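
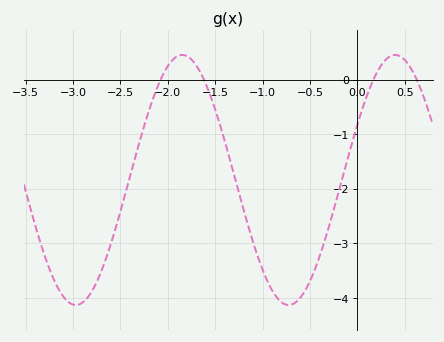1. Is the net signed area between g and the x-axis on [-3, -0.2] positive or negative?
negative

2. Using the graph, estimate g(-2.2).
-0.6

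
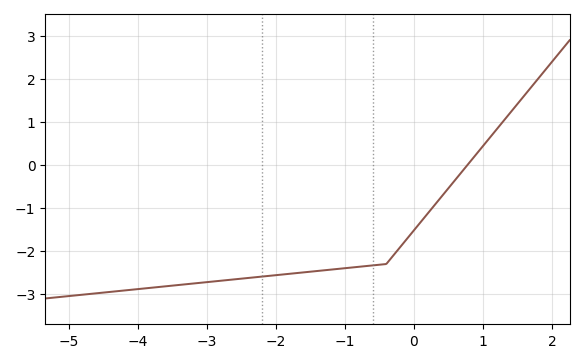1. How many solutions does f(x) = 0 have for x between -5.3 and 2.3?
1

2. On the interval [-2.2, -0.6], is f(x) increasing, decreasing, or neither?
increasing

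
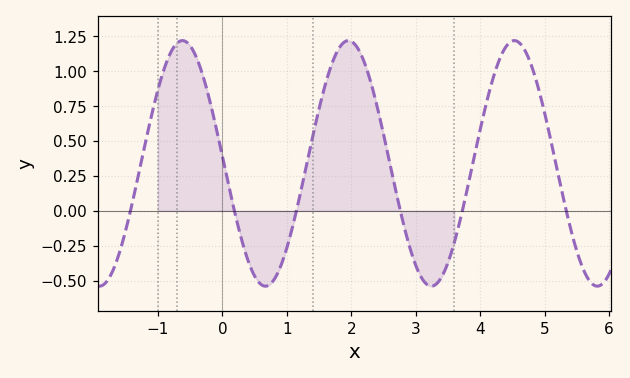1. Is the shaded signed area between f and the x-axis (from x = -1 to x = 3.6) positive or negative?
positive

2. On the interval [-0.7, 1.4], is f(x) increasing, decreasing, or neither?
neither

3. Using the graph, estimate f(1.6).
0.9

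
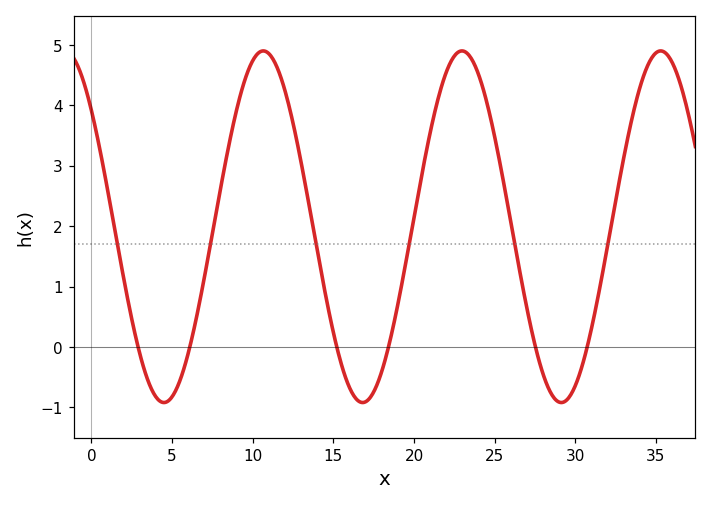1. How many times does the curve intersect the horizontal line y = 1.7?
6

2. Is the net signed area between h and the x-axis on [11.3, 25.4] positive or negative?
positive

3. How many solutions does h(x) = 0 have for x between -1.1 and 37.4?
6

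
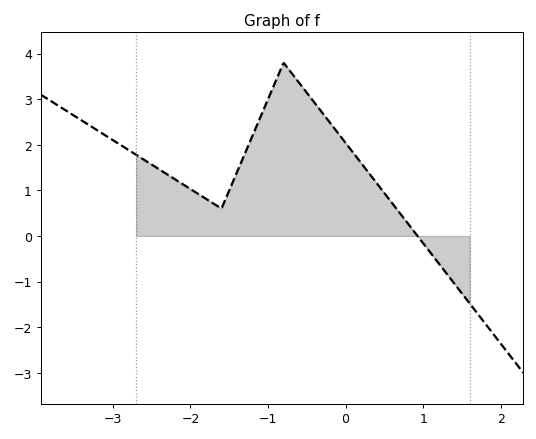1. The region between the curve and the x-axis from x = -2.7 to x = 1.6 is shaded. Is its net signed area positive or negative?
positive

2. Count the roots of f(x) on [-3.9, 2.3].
1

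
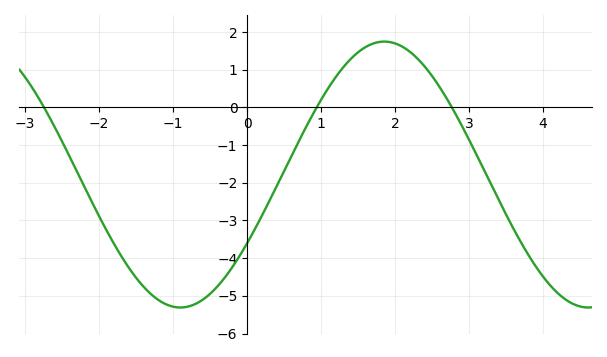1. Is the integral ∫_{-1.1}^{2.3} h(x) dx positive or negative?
negative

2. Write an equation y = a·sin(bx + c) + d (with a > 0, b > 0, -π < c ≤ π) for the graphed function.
y = 3.53sin(1.14x - 0.542) - 1.78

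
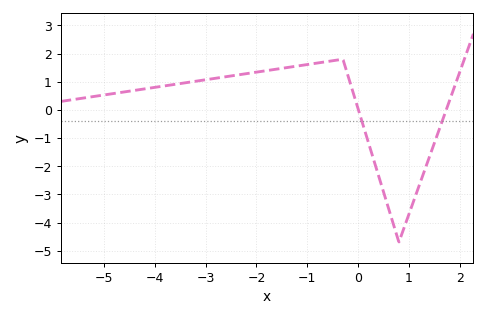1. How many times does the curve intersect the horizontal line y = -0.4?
2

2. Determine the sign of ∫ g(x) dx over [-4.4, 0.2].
positive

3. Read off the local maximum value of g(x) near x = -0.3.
1.8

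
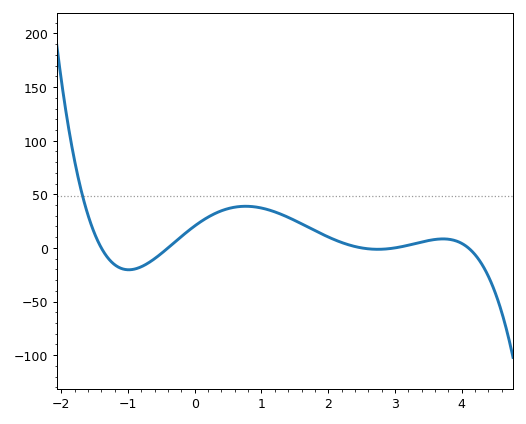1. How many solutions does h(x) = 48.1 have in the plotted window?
1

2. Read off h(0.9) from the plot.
40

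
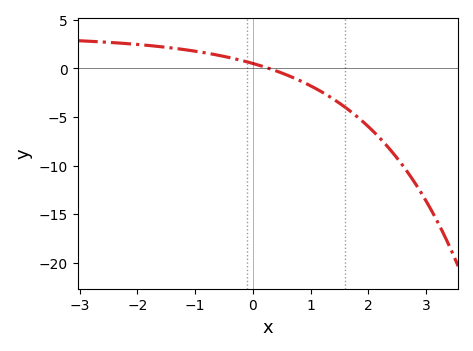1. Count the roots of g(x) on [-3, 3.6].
1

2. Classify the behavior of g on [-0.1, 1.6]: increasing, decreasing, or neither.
decreasing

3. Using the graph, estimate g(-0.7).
1.5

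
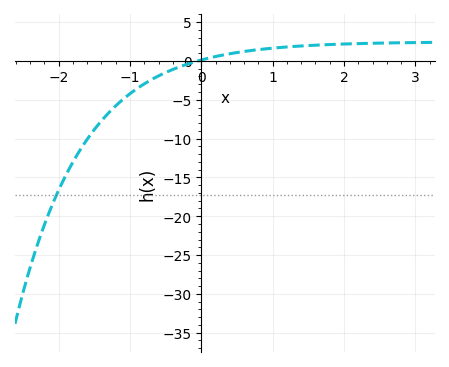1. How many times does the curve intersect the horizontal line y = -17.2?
1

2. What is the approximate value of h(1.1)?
1.5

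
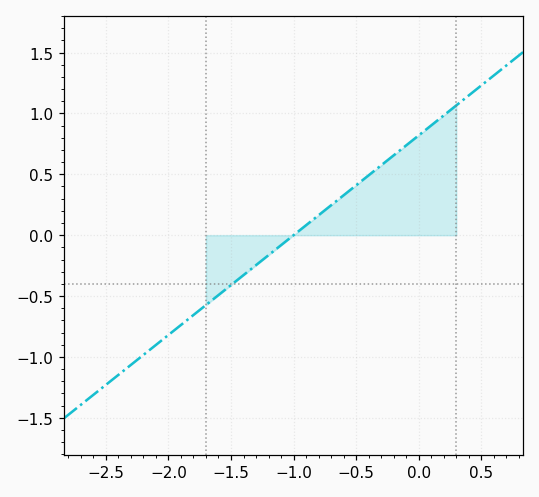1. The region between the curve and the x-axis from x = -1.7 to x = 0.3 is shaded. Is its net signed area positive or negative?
positive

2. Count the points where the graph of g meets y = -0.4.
1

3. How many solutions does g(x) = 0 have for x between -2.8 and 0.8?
1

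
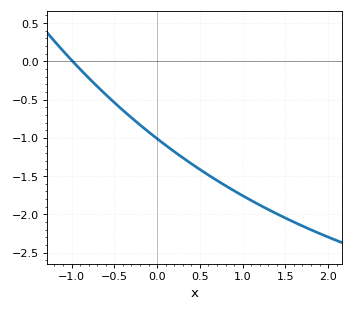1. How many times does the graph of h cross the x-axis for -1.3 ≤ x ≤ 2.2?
1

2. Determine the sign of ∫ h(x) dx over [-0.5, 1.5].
negative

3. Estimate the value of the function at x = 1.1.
-1.82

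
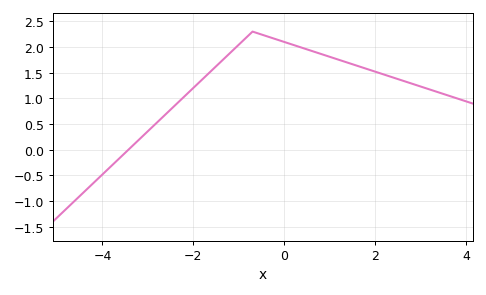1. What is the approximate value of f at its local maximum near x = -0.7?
2.3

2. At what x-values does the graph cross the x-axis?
-3.43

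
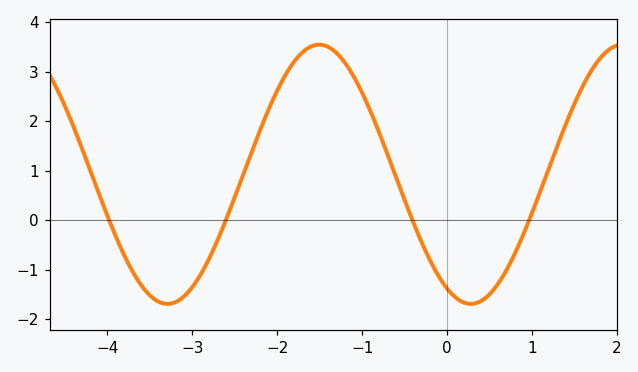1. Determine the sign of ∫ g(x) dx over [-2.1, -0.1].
positive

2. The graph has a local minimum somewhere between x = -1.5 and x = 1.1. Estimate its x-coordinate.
0.278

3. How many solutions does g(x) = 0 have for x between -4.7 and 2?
4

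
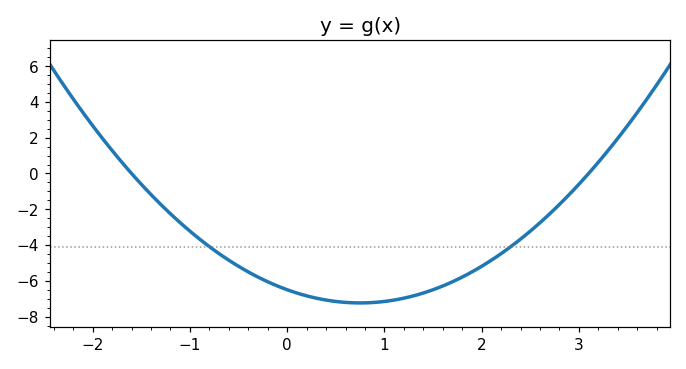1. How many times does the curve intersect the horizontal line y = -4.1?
2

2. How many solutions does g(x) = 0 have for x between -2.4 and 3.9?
2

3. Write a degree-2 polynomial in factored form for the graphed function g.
y = 1.31(x + 1.6)(x - 3.1)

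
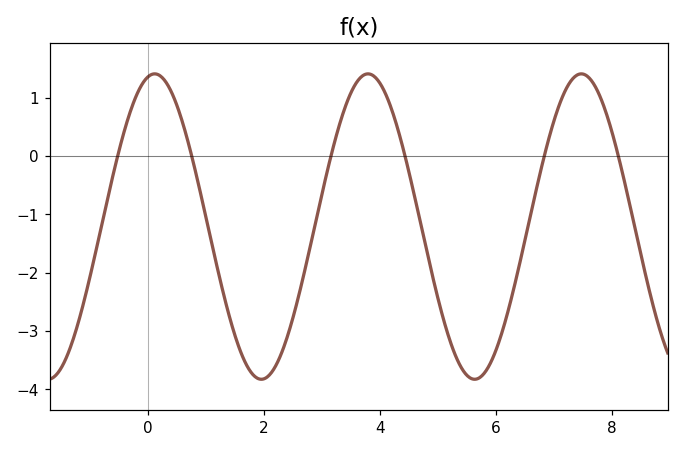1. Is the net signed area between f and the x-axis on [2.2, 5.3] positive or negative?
negative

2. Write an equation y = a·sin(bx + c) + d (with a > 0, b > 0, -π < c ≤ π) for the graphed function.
y = 2.62sin(1.71x + 1.36) - 1.21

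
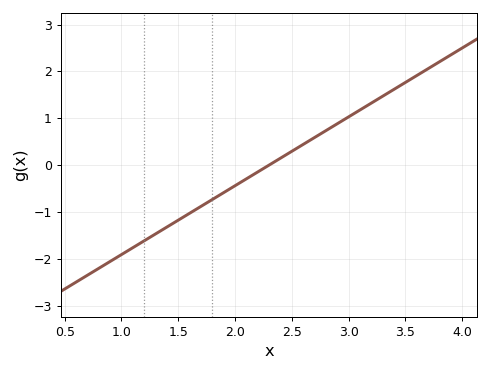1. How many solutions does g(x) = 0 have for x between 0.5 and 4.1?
1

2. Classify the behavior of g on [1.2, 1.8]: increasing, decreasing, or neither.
increasing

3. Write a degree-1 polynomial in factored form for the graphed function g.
y = 1.47(x - 2.3)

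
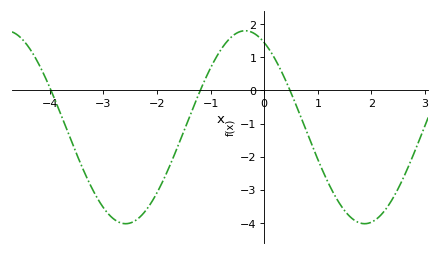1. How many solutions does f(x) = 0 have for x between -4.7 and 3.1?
3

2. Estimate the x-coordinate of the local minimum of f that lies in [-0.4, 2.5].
1.87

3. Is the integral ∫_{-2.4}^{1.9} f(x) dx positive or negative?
negative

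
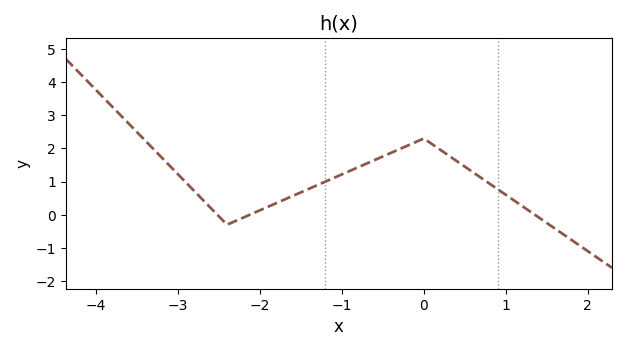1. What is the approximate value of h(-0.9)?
1.3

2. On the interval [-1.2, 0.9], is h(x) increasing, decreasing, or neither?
neither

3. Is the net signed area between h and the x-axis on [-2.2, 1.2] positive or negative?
positive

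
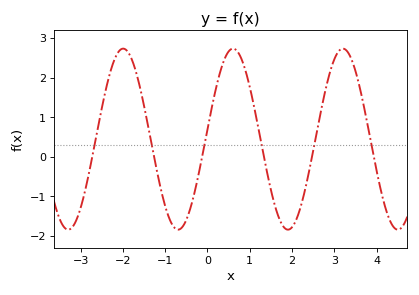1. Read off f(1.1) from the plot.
1.3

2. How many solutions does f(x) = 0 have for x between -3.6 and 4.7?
6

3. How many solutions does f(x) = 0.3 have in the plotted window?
6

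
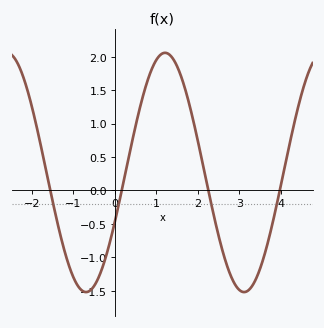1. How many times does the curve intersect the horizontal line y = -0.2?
4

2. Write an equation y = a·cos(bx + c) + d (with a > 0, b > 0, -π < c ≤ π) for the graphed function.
y = 1.79cos(1.6x - 2) + 0.27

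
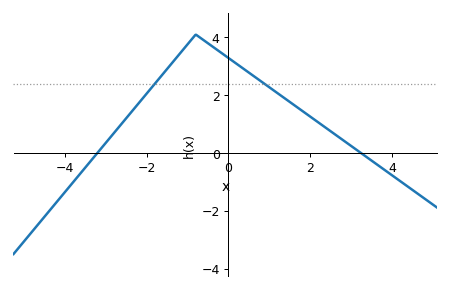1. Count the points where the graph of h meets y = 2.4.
2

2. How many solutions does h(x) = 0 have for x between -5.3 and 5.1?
2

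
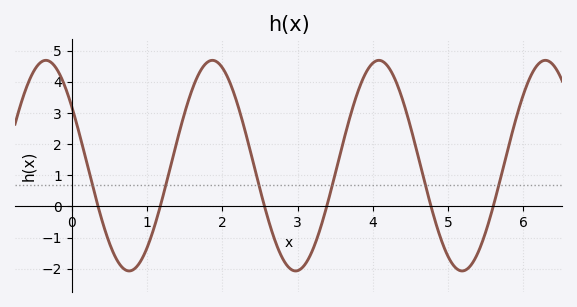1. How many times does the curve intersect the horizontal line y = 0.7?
6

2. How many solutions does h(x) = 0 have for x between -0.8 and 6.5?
6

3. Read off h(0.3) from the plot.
0.4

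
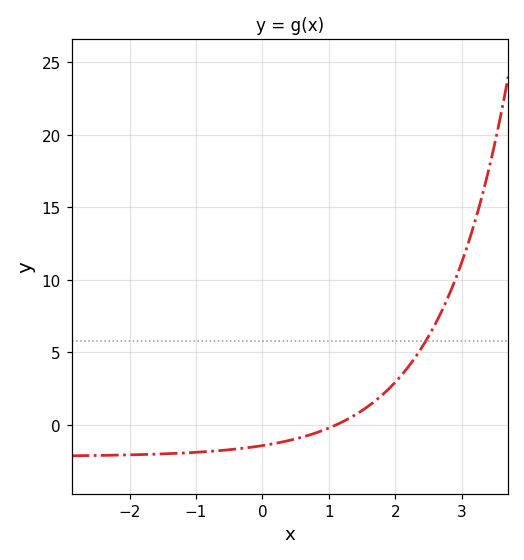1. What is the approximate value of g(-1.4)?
-1.98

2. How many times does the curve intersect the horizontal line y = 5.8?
1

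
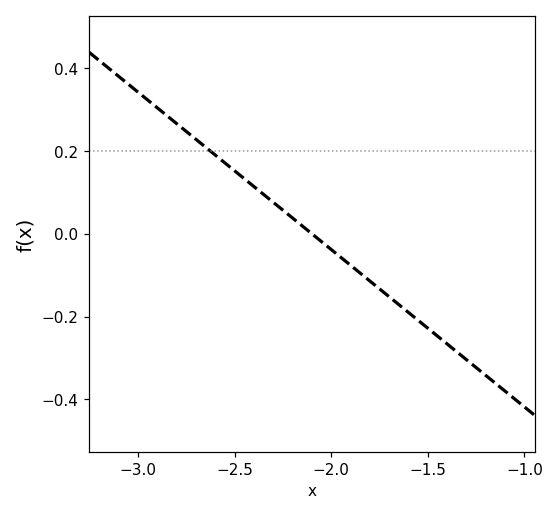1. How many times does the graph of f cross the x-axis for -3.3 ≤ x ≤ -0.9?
1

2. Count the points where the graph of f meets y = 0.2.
1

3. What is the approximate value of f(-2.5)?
0.16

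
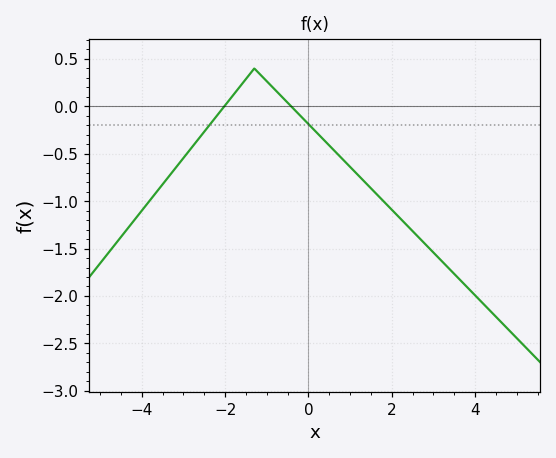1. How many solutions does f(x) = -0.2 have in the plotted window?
2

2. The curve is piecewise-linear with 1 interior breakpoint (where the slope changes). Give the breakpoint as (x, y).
(-1.3, 0.4)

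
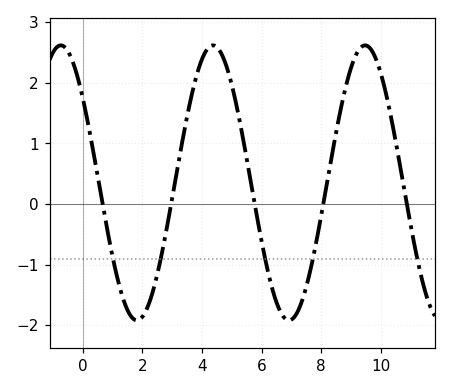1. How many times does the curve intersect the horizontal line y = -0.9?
5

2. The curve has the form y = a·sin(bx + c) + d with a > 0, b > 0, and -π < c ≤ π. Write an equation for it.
y = 2.27sin(1.23x + 2.48) + 0.35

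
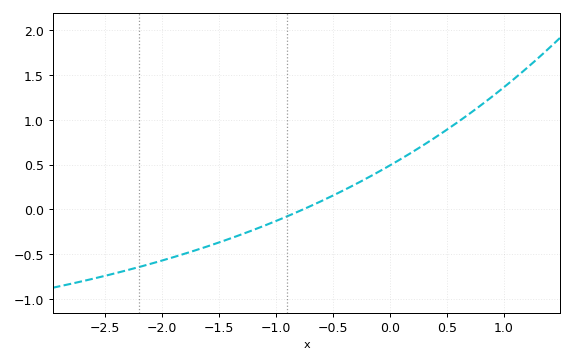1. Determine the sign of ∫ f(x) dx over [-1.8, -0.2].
negative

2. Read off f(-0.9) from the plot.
-0.1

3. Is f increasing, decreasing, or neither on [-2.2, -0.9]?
increasing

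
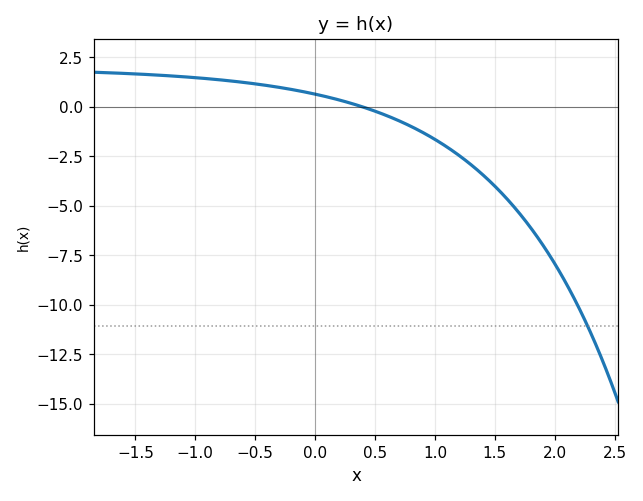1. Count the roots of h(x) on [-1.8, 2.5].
1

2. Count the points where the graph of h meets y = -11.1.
1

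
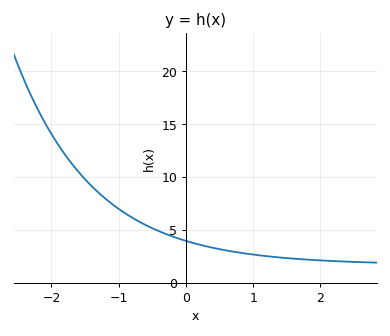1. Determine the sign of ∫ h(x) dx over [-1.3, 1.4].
positive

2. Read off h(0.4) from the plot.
3.31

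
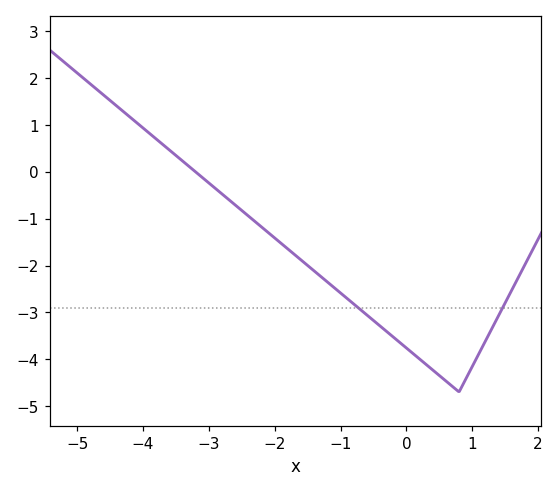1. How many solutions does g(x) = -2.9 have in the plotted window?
2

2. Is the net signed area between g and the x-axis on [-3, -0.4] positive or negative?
negative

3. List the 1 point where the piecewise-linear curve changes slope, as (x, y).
(0.8, -4.7)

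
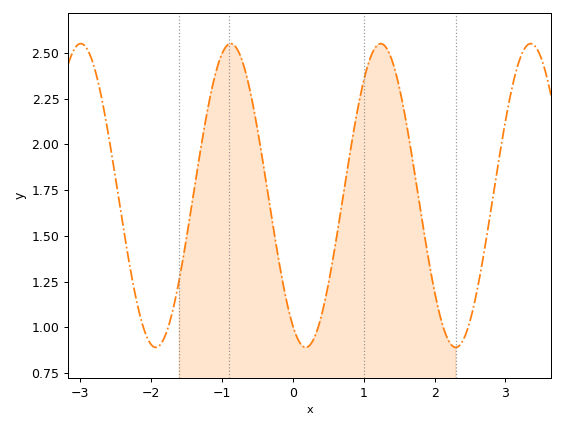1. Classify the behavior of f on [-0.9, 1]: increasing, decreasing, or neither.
neither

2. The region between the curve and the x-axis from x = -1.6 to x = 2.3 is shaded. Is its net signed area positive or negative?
positive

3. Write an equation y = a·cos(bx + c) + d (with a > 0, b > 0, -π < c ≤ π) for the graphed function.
y = 0.83cos(2.97x + 2.6) + 1.72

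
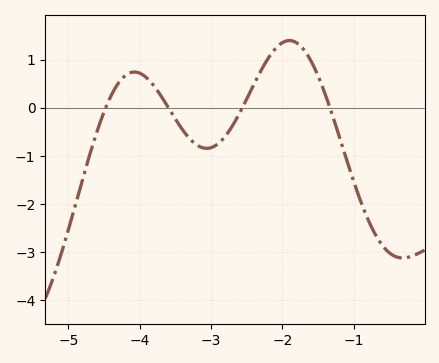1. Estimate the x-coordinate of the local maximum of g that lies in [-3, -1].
-1.9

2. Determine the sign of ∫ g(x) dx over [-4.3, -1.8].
positive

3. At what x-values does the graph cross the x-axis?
-4.5, -3.6, -2.6, -1.3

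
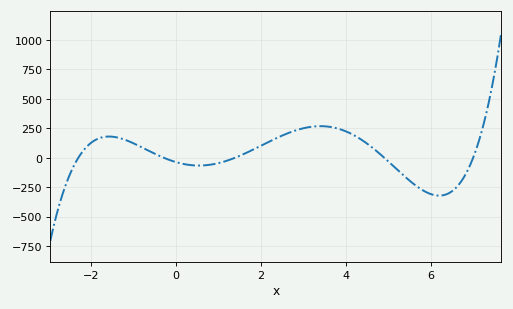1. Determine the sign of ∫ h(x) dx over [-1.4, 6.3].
positive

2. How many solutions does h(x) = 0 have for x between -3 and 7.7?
5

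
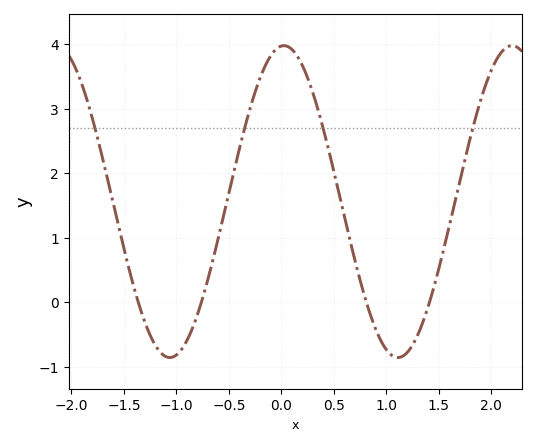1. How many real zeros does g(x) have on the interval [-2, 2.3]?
4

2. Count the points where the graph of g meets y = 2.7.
4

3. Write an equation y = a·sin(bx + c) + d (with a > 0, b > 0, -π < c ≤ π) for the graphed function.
y = 2.42sin(2.89x + 1.5) + 1.56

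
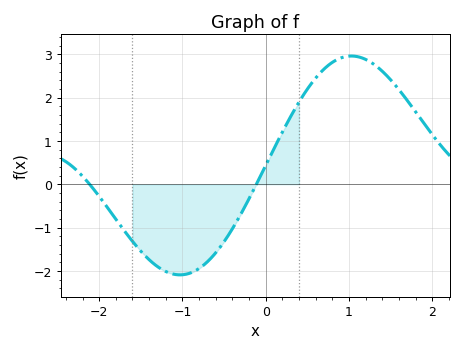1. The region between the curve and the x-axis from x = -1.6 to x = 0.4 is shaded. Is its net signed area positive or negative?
negative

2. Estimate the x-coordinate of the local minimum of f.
-1.03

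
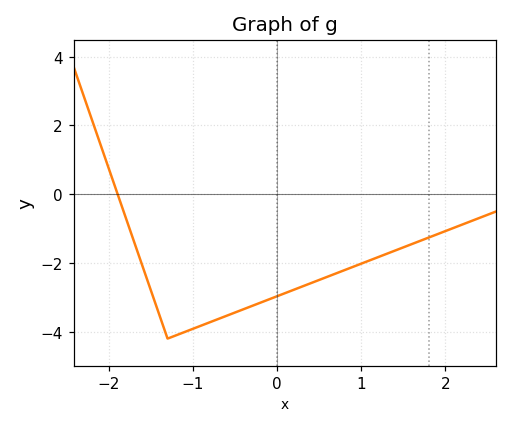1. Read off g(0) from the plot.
-2.97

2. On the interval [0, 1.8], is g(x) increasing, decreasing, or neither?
increasing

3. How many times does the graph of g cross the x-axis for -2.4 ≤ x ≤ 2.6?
1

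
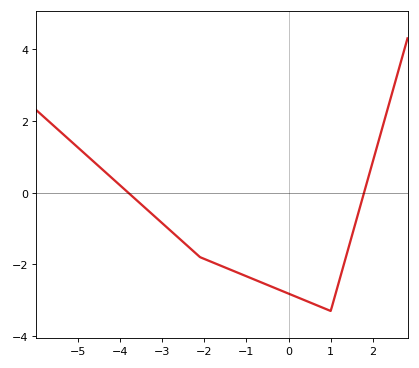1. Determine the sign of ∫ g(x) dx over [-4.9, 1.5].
negative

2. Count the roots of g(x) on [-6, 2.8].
2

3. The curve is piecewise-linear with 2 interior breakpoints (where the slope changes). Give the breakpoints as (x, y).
(-2.1, -1.8); (1, -3.3)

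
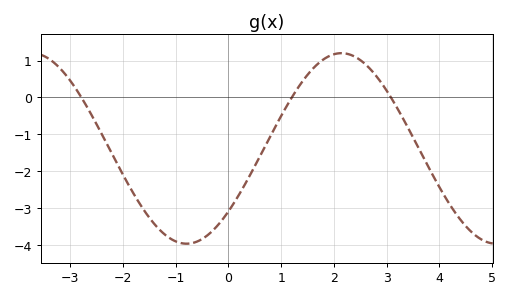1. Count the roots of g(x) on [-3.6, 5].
3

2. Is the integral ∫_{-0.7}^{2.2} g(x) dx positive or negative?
negative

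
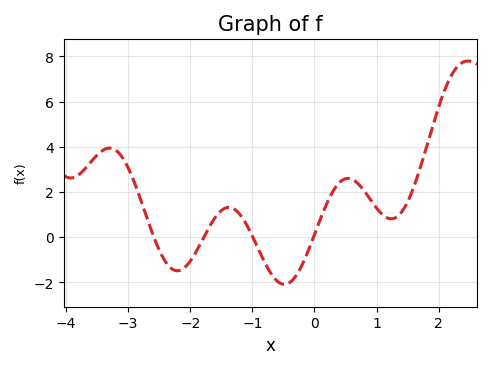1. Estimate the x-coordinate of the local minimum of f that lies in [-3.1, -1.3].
-2.21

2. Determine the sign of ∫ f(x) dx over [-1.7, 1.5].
positive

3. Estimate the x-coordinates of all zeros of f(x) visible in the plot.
-2.59, -1.78, -0.991, -0.015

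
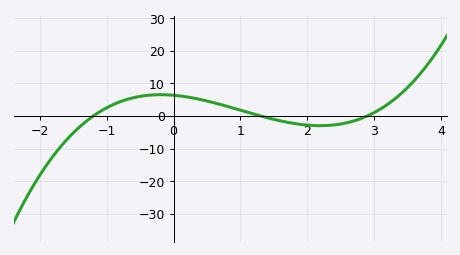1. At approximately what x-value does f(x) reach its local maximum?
-0.192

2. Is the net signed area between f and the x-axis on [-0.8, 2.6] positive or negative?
positive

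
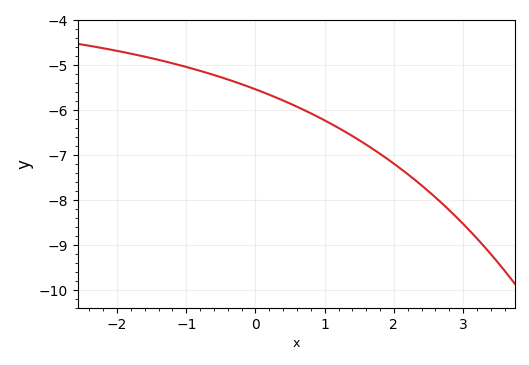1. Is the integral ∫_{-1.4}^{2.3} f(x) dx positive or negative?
negative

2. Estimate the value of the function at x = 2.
-7.2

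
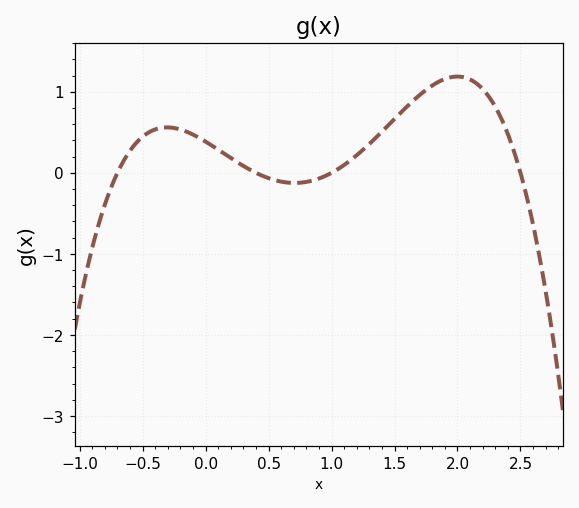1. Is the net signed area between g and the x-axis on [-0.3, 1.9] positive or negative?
positive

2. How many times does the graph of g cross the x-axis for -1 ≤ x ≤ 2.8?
4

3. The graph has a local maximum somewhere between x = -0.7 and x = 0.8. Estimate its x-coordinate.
-0.306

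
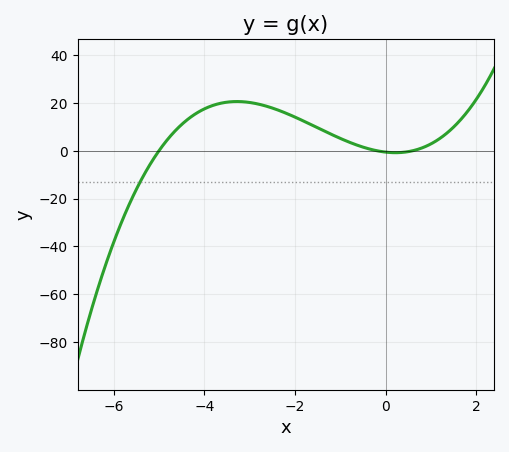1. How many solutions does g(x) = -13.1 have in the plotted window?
1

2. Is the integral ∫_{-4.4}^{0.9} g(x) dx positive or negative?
positive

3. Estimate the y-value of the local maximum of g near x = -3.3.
20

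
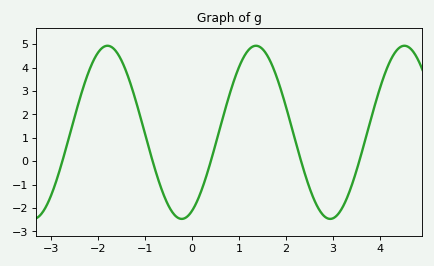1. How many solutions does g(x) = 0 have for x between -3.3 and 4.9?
5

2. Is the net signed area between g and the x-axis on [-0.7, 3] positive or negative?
positive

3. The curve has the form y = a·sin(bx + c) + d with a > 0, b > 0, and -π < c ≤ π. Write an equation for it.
y = 3.7sin(1.99x - 1.14) + 1.23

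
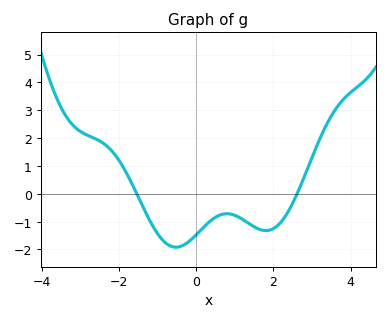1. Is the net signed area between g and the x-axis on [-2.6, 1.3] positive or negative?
negative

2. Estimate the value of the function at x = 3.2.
2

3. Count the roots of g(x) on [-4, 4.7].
2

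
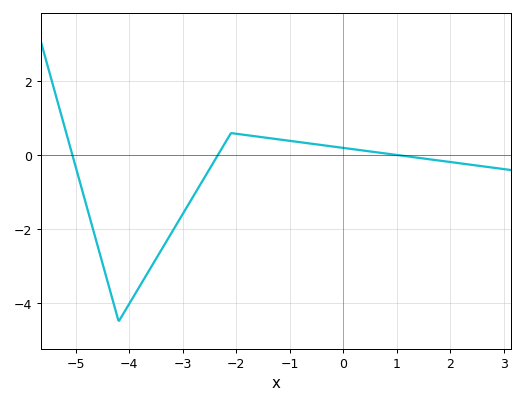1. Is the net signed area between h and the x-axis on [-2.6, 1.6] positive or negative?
positive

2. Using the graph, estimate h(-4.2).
-4.4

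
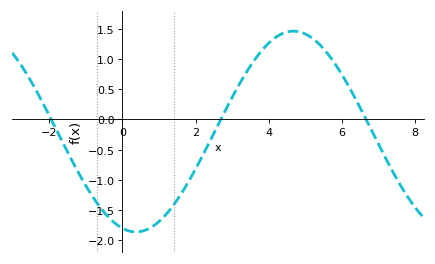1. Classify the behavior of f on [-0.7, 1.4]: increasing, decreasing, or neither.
neither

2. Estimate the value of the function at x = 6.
0.75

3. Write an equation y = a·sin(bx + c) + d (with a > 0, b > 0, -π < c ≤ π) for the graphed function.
y = 1.66sin(0.73x - 1.8) - 0.2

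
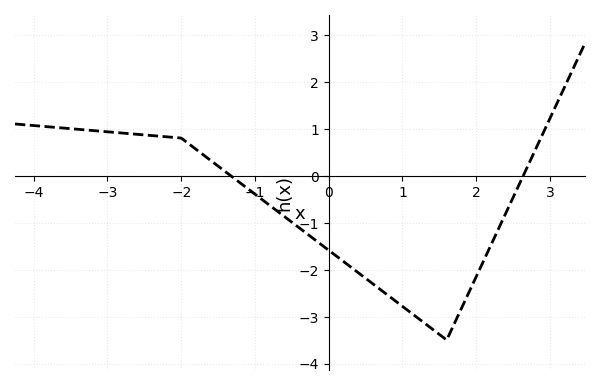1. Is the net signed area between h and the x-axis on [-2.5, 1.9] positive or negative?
negative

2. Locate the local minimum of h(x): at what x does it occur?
1.6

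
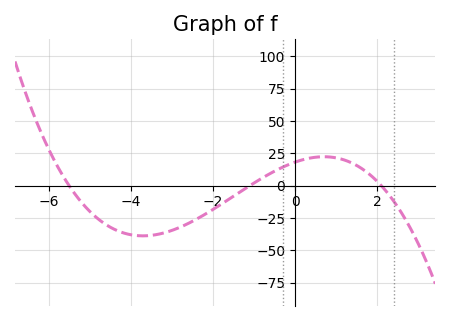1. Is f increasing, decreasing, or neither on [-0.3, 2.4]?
neither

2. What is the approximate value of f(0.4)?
22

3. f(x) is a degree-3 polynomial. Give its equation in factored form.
y = -1.43(x + 5.5)(x + 1.1)(x - 2.1)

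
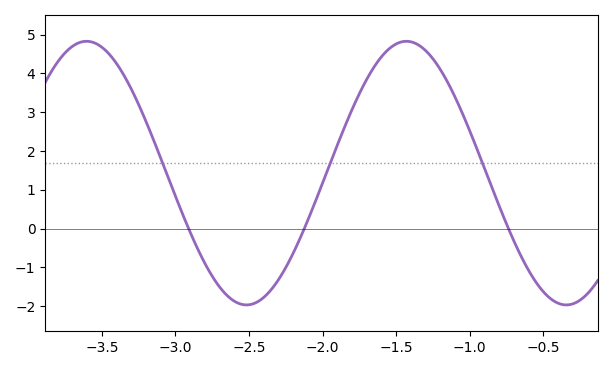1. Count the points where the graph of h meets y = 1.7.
3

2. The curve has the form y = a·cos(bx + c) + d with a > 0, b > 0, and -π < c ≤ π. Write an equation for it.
y = 3.4cos(2.9x - 2.1) + 1.43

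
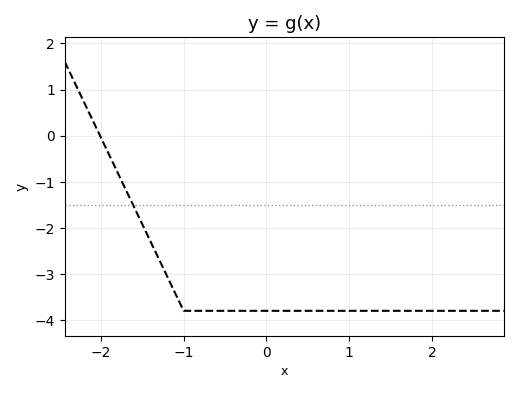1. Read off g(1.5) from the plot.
-3.8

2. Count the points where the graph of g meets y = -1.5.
1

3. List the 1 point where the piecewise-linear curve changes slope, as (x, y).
(-1, -3.8)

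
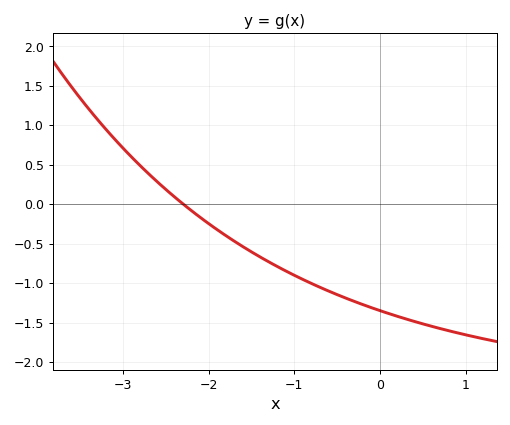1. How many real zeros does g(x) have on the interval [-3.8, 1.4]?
1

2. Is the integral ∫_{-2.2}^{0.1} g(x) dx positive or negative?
negative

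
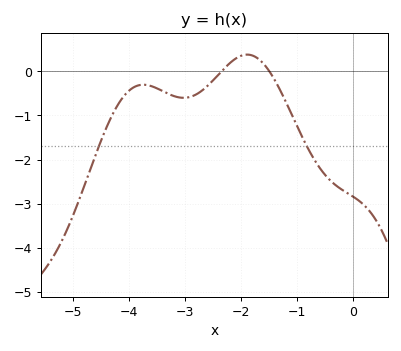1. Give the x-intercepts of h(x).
-2.34, -1.49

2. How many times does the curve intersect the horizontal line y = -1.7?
2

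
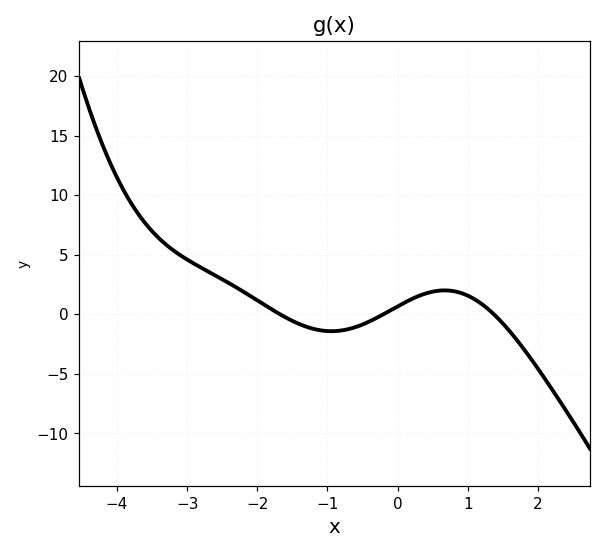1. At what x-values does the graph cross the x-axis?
-1.68, -0.201, 1.37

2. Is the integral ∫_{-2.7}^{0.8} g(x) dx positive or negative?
positive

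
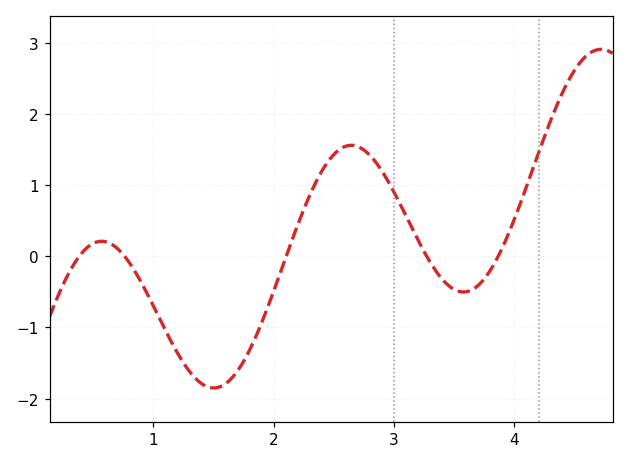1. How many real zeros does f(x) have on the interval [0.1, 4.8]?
5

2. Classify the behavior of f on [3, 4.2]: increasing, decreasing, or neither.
neither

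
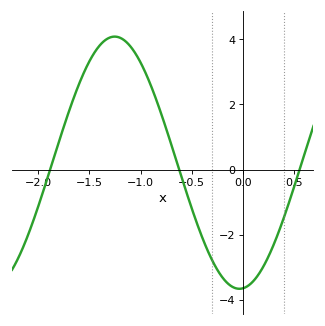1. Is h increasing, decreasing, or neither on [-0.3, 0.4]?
neither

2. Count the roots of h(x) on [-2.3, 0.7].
3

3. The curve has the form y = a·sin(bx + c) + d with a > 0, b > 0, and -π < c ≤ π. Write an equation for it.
y = 3.87sin(2.58x - 1.48) + 0.21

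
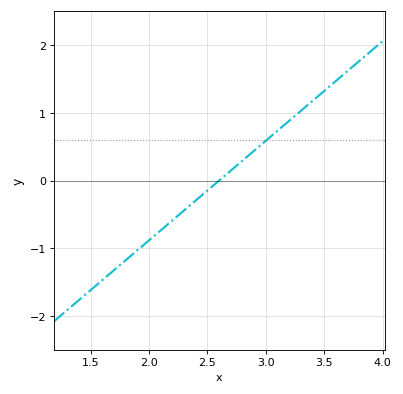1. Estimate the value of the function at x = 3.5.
1.32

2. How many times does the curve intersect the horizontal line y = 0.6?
1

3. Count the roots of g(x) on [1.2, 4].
1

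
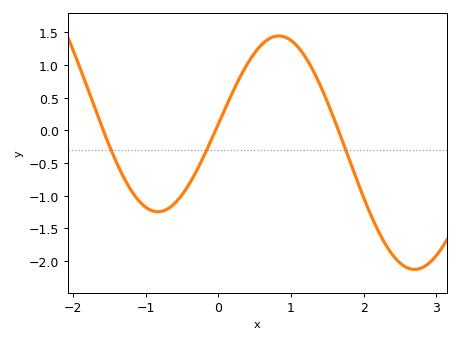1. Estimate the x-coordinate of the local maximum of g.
0.831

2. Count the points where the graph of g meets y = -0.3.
3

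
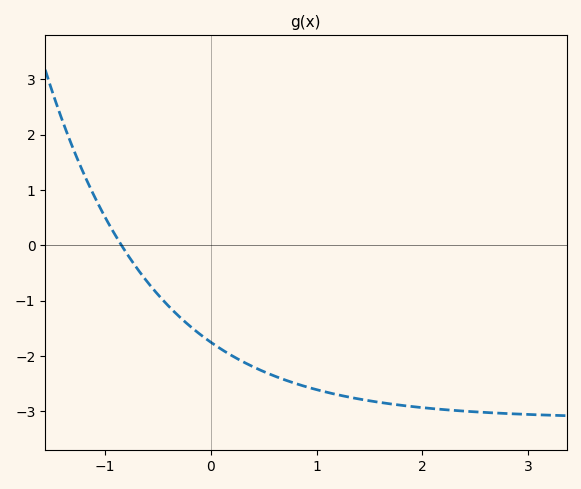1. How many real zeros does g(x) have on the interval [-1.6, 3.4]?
1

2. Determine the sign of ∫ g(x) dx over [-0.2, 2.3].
negative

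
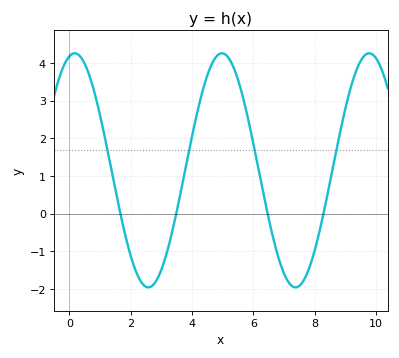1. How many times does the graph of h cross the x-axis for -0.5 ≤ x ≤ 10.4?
4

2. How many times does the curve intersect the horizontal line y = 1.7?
4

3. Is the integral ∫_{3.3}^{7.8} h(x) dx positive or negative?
positive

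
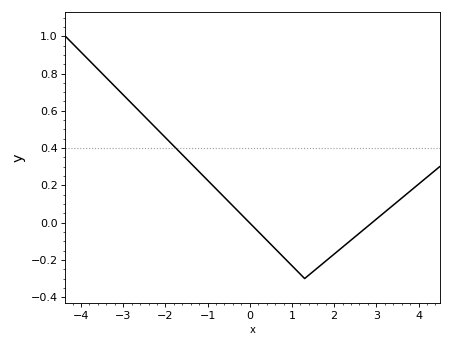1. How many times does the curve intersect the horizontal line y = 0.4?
1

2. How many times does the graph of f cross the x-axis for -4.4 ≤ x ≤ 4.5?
2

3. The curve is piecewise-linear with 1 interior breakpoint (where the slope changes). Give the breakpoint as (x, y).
(1.3, -0.3)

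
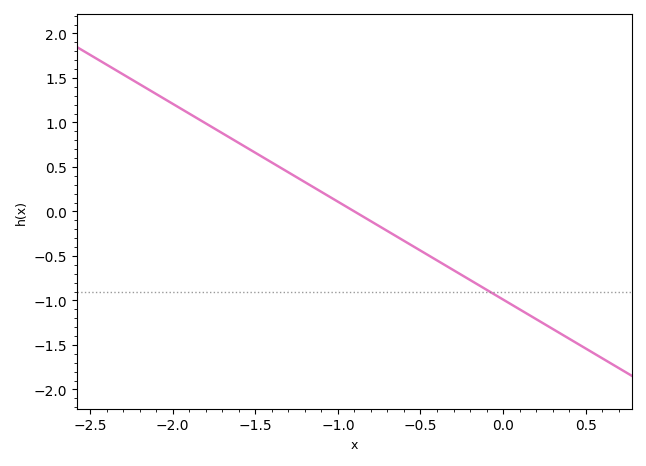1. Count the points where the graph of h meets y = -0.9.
1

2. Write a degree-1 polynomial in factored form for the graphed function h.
y = -1.1(x + 0.9)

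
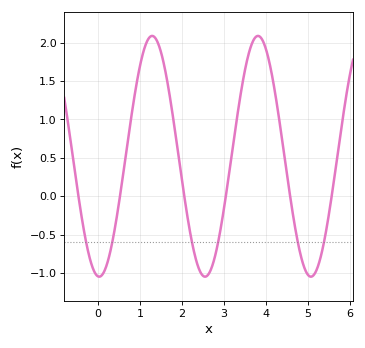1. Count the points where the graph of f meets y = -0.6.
6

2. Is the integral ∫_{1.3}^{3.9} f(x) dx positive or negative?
positive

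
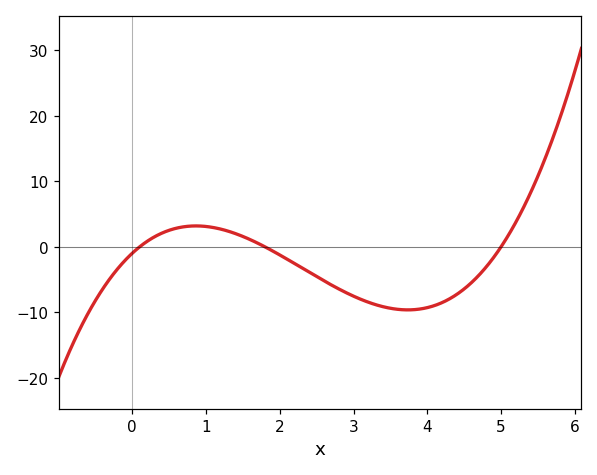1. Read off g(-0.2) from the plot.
-3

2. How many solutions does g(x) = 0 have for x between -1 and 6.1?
3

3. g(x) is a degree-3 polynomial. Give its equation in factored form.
y = 1.08(x - 0.1)(x - 1.8)(x - 5)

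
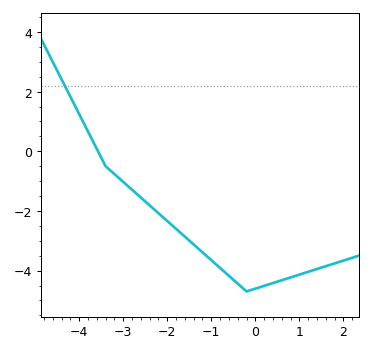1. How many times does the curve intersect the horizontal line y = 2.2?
1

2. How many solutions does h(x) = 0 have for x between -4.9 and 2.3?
1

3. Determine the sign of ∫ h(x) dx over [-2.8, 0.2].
negative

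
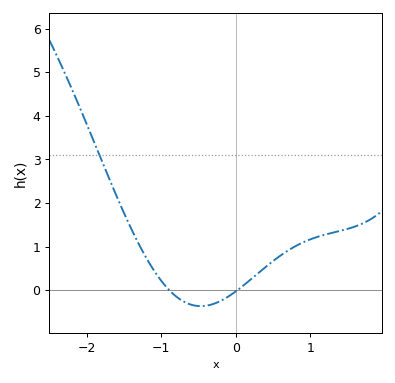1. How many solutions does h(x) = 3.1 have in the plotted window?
1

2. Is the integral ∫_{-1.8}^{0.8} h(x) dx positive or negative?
positive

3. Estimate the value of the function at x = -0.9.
0.014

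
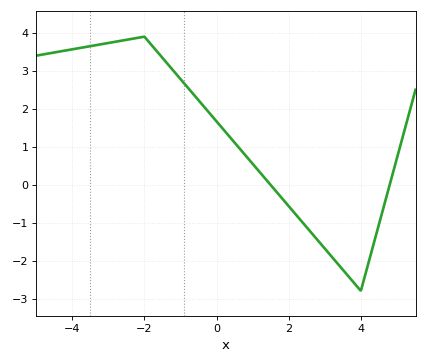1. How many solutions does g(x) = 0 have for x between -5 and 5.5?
2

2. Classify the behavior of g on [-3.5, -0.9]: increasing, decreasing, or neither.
neither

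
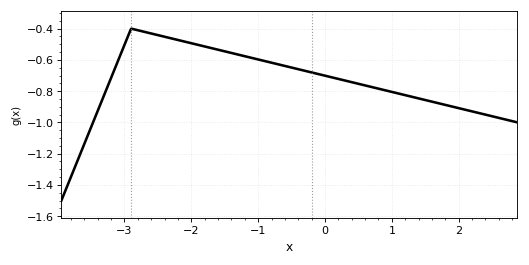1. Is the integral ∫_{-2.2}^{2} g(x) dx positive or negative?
negative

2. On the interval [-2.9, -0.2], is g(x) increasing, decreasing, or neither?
decreasing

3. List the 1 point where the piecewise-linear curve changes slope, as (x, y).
(-2.9, -0.4)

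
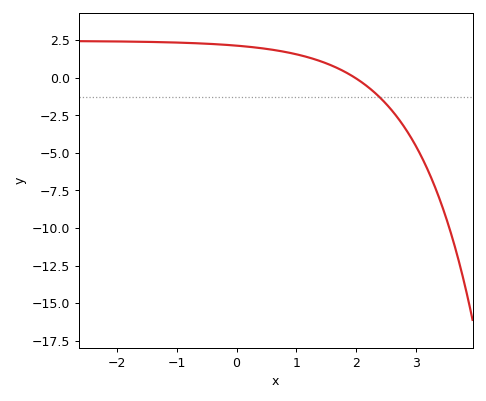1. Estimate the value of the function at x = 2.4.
-1.33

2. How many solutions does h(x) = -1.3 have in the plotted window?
1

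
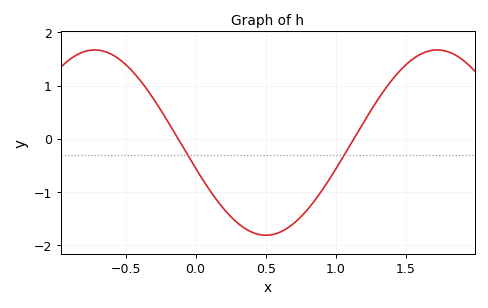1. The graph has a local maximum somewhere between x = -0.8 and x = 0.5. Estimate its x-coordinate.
-0.7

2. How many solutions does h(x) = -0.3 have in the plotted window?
2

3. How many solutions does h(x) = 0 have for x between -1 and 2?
2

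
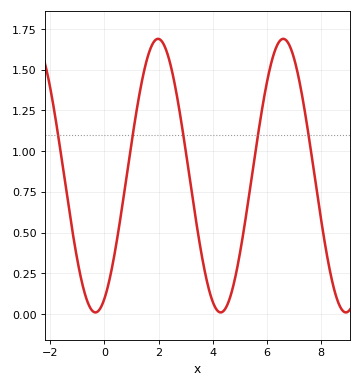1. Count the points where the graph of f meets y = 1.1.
5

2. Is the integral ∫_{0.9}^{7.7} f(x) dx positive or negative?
positive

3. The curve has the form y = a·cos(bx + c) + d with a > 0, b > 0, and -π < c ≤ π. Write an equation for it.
y = 0.84cos(1.4x - 2.7) + 0.85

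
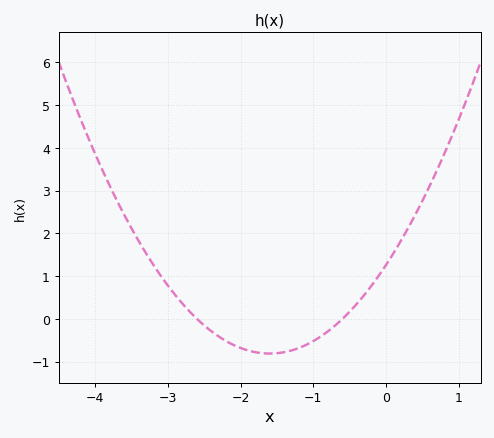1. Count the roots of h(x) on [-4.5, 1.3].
2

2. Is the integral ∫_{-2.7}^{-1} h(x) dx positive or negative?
negative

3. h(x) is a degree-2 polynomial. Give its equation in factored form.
y = 0.81(x + 2.6)(x + 0.6)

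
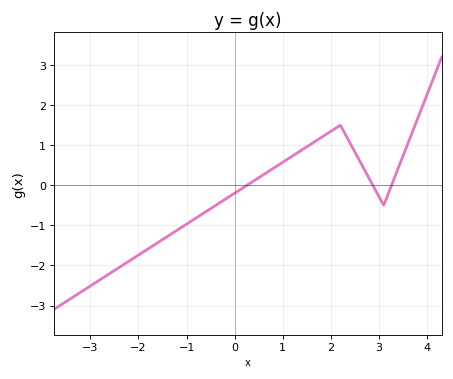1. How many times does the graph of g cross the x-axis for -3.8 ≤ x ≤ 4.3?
3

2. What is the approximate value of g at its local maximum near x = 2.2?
1.5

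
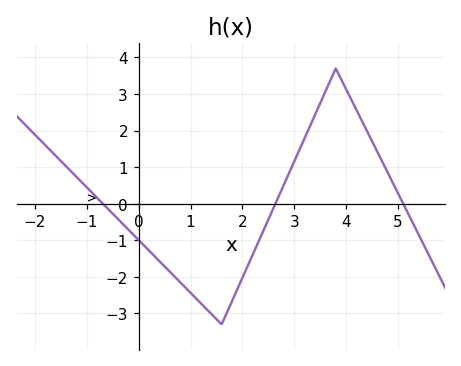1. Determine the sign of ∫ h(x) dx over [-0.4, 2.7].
negative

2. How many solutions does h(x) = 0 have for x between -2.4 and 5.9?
3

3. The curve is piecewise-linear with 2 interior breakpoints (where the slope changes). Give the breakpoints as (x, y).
(1.6, -3.3); (3.8, 3.7)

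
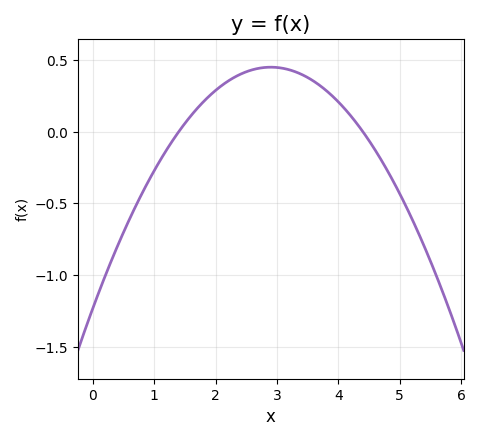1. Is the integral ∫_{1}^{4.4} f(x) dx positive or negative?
positive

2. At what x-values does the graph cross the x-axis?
1.4, 4.4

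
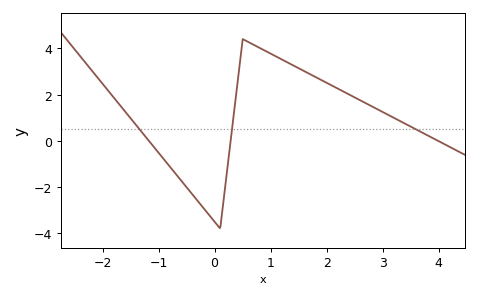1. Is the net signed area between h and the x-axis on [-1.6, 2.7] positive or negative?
positive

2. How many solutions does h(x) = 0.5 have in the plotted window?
3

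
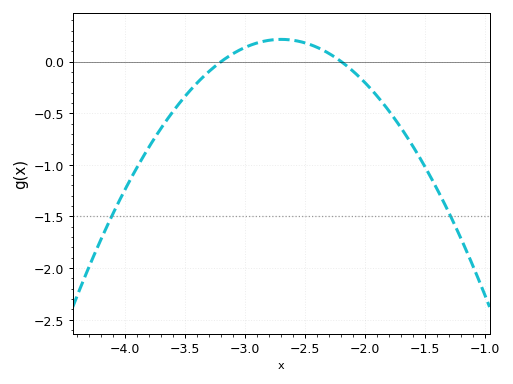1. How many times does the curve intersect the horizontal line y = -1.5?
2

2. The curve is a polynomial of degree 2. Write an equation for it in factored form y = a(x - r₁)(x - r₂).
y = -0.86(x + 3.2)(x + 2.2)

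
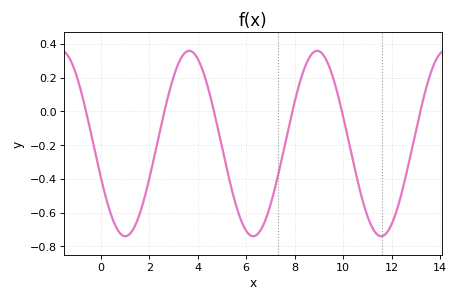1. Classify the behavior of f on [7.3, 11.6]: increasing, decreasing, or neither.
neither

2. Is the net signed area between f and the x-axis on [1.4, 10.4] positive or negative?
negative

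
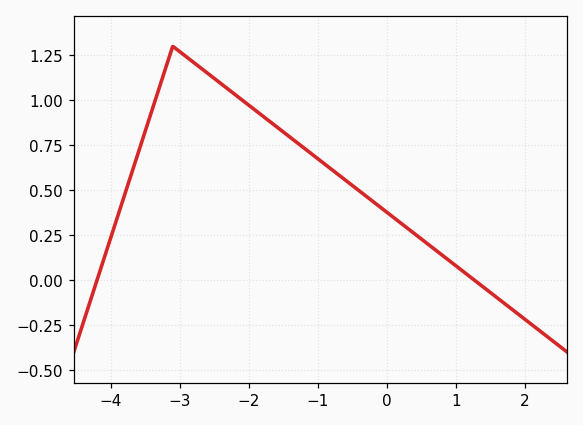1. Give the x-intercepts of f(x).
-4.2, 1.3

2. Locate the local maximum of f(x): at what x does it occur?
-3.1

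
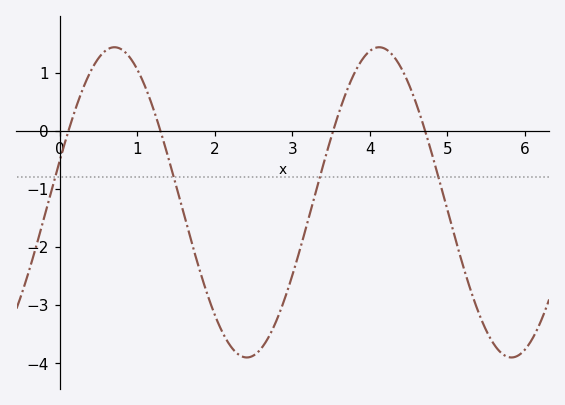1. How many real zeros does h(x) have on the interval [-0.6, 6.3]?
4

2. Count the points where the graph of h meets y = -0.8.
4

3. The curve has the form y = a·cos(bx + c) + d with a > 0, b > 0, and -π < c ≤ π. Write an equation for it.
y = 2.67cos(1.8x - 1.3) - 1.23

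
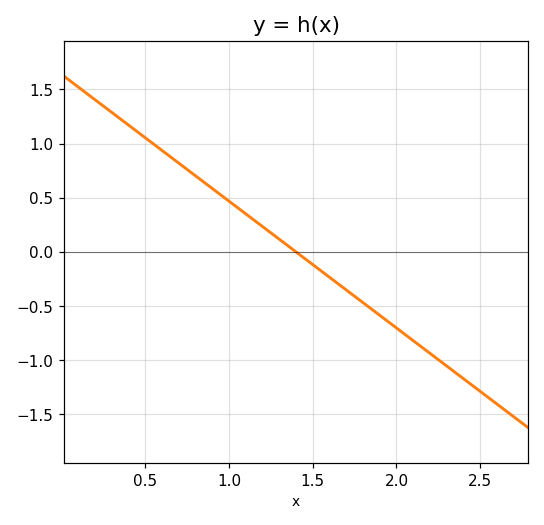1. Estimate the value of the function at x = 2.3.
-1.05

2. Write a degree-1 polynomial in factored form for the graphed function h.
y = -1.17(x - 1.4)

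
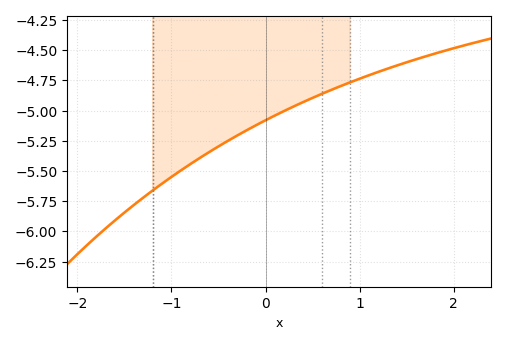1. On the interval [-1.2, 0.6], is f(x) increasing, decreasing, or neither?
increasing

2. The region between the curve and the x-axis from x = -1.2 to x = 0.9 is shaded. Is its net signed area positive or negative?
negative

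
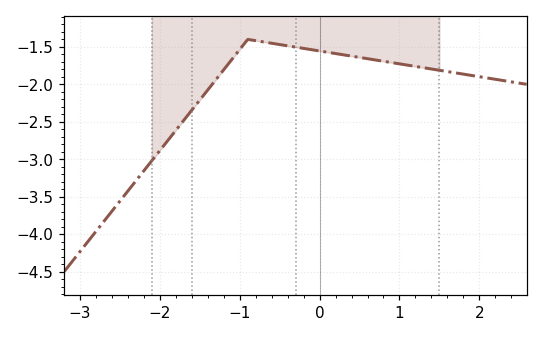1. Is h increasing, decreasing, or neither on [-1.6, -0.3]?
neither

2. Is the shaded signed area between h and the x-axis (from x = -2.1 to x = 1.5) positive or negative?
negative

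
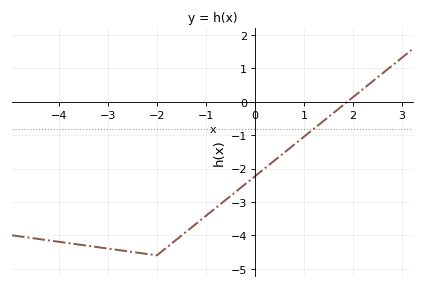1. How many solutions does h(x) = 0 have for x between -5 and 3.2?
1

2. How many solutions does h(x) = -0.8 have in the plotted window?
1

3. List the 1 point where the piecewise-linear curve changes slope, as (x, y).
(-2, -4.6)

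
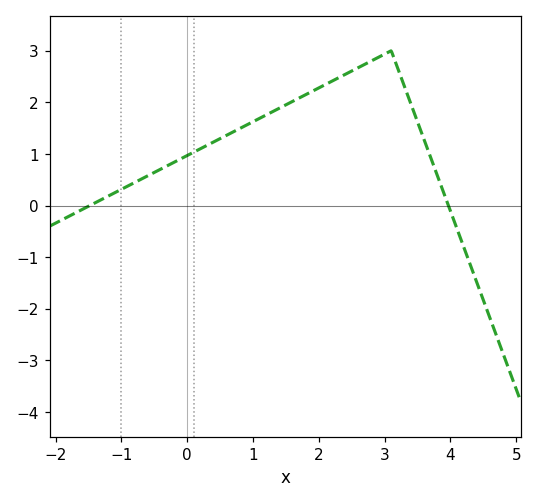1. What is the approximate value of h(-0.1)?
0.9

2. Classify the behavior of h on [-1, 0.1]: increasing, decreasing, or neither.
increasing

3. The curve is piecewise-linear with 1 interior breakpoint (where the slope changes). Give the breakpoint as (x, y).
(3.1, 3)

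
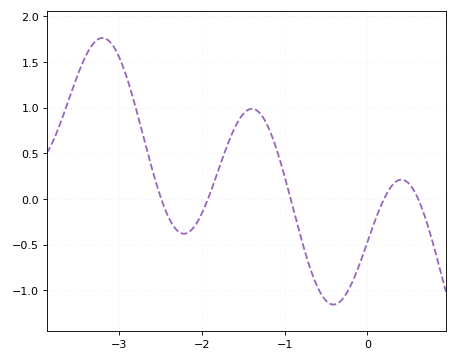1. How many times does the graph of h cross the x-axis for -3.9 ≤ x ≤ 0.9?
5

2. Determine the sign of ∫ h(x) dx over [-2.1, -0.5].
positive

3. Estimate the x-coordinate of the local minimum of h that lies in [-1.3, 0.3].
-0.412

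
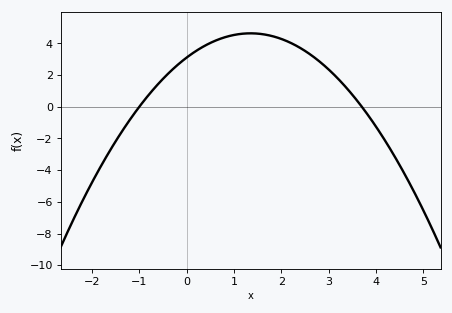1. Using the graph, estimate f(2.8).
2.87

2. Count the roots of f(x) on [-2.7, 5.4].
2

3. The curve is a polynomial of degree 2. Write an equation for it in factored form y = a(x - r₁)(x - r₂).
y = -0.84(x + 1)(x - 3.7)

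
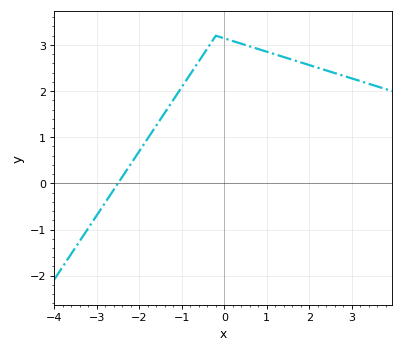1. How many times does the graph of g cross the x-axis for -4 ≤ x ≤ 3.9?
1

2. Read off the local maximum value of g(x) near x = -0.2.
3.2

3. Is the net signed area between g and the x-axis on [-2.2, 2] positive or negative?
positive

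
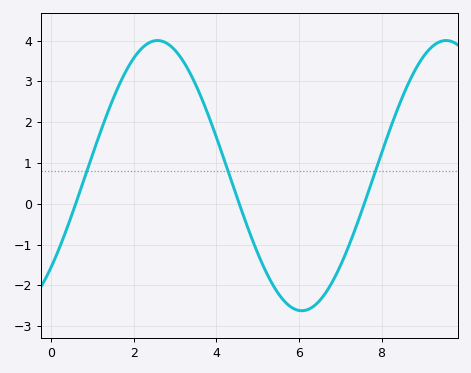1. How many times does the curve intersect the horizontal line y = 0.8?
3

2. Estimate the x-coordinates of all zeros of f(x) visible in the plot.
0.599, 4.56, 7.58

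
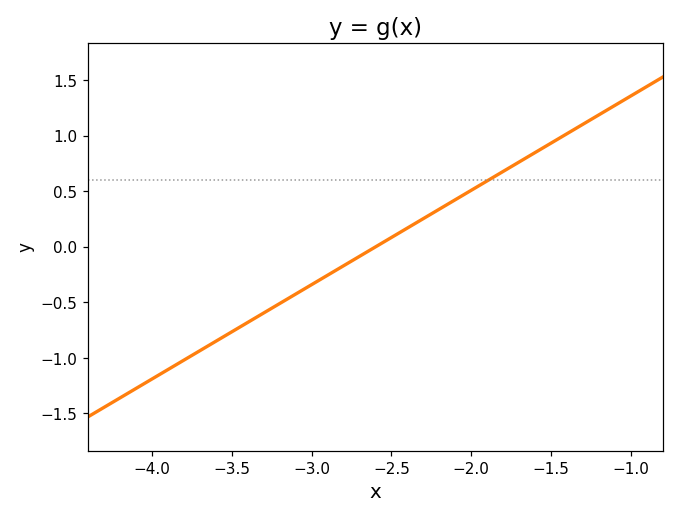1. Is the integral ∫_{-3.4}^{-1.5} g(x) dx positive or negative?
positive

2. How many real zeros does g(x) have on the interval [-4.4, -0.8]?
1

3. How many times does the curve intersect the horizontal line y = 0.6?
1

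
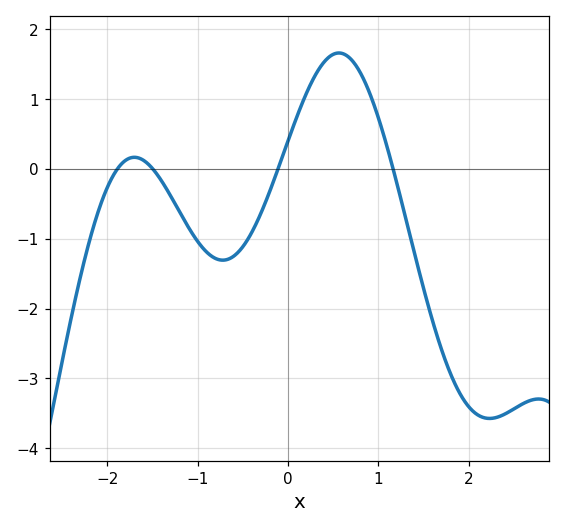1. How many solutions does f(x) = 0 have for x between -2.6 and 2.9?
4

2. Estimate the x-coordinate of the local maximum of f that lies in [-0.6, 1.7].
0.6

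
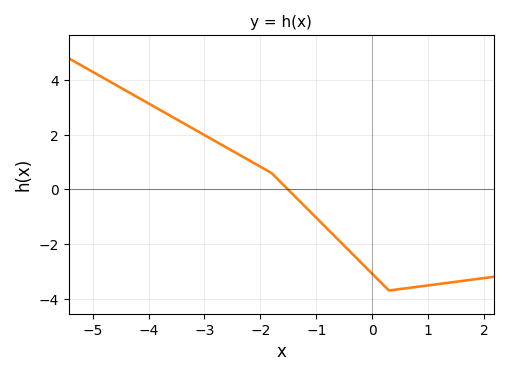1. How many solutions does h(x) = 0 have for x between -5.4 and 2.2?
1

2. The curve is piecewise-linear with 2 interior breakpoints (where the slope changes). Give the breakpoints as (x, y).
(-1.8, 0.6); (0.3, -3.7)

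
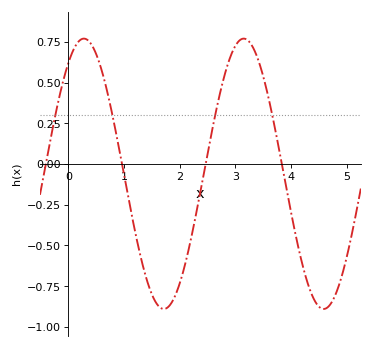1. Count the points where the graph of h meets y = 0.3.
4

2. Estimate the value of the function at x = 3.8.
0.06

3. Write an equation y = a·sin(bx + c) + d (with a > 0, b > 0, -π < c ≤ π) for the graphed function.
y = 0.83sin(2.2x + 0.96) - 0.06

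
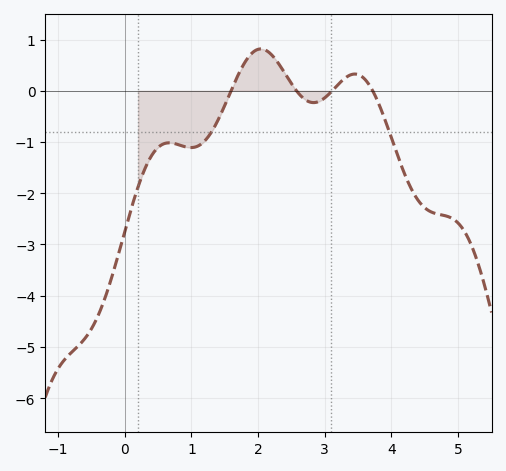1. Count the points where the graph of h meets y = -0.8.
2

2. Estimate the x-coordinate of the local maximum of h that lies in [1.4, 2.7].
2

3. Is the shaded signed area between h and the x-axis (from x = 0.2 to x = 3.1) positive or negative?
negative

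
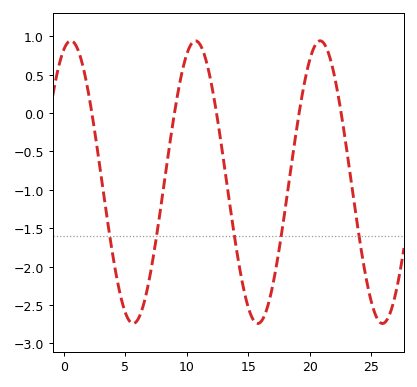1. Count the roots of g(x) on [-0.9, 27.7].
5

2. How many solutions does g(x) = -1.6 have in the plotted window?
5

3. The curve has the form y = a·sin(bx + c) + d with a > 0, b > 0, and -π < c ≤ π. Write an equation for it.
y = 1.84sin(0.62x + 1.2) - 0.9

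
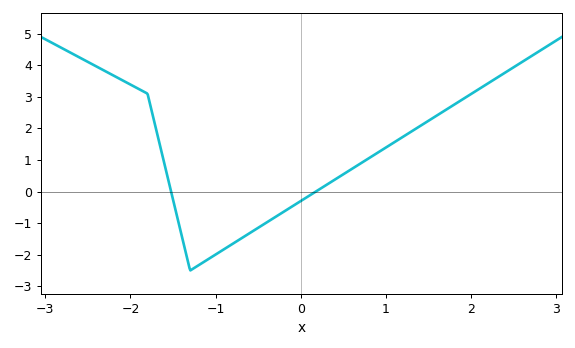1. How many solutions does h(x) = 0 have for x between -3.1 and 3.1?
2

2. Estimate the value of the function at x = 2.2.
3.4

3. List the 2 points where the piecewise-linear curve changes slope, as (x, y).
(-1.8, 3.1); (-1.3, -2.5)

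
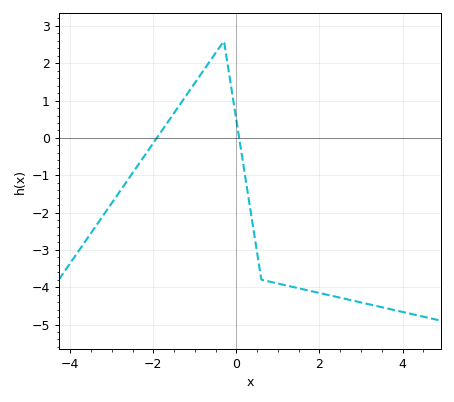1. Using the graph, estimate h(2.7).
-4.3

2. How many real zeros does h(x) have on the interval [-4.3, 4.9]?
2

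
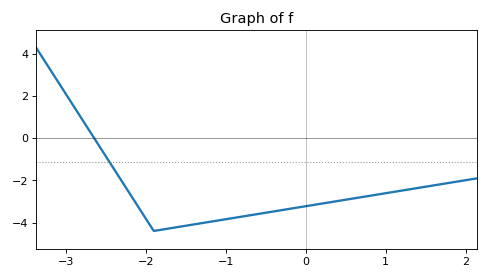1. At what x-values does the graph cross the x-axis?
-2.64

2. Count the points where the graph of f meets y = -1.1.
1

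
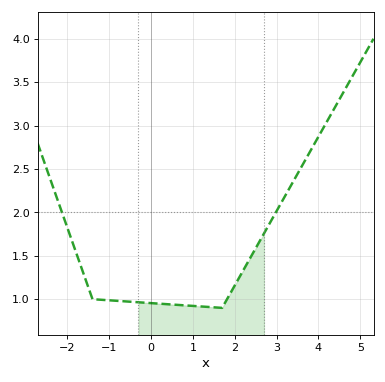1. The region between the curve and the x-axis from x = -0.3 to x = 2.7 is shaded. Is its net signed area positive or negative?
positive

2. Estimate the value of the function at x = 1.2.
0.9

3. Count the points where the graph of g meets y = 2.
2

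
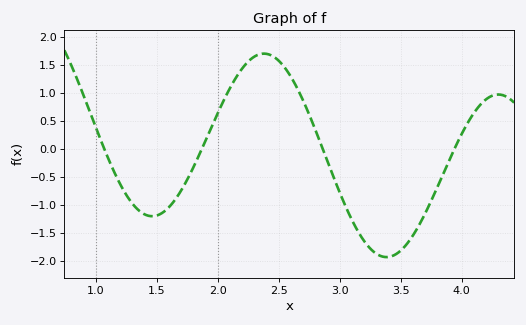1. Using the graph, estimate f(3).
-0.764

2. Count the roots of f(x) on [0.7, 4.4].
4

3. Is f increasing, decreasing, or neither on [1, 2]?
neither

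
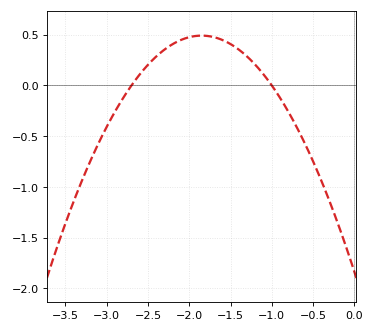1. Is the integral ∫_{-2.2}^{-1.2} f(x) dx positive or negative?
positive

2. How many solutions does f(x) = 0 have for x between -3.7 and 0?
2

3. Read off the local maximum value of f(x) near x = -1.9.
0.5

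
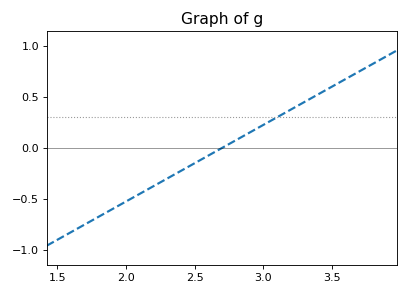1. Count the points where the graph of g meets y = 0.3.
1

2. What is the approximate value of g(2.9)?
0.15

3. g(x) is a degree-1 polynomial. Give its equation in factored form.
y = 0.75(x - 2.7)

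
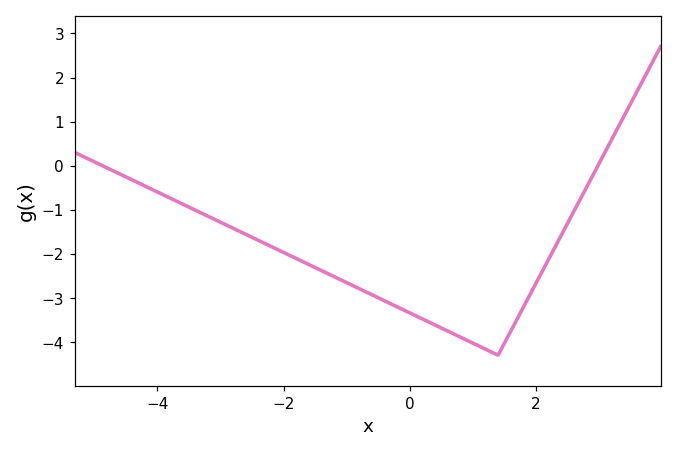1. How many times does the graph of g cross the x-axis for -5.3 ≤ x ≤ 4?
2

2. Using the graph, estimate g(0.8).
-3.9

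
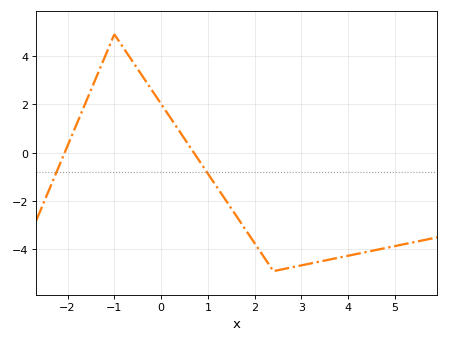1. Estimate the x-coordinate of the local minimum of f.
2.4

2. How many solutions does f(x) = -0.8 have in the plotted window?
2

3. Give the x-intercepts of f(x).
-2.06, 0.7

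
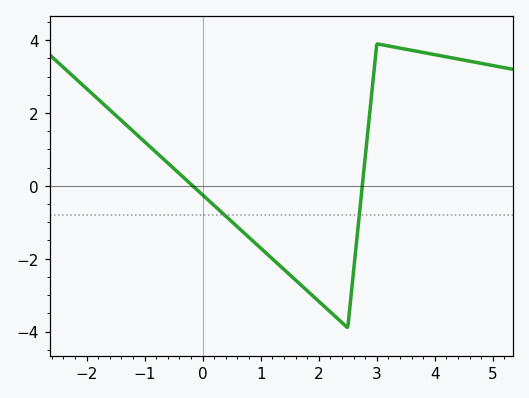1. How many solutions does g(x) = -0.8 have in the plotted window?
2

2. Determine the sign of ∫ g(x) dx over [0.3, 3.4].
negative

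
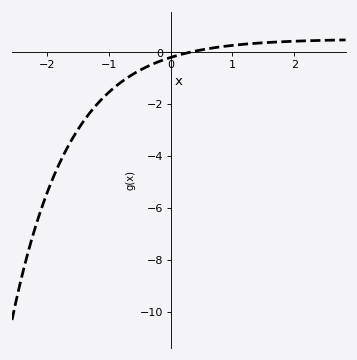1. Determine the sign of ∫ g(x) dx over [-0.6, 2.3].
positive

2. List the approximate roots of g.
0.294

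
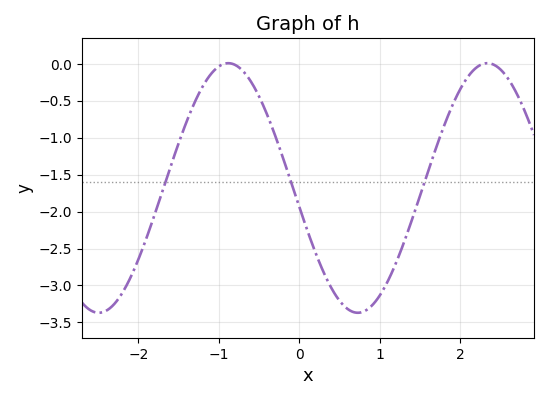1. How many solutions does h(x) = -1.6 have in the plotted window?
3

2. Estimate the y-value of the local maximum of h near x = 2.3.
0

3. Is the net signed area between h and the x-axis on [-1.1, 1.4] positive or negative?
negative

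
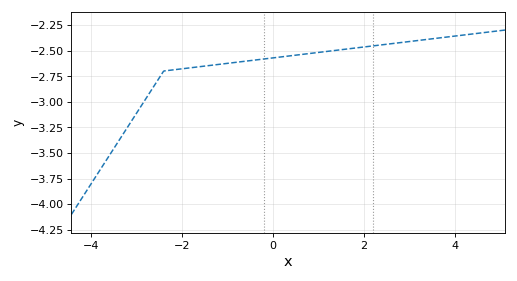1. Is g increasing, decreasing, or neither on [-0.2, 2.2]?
increasing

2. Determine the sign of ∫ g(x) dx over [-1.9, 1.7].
negative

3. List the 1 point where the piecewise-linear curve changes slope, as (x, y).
(-2.4, -2.7)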